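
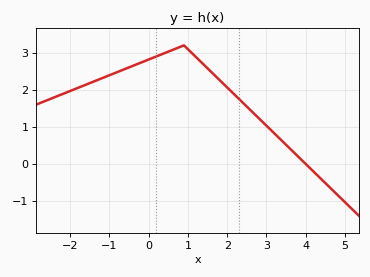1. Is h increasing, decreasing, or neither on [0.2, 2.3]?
neither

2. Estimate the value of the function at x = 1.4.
2.7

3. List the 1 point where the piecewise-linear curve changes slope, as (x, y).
(0.9, 3.2)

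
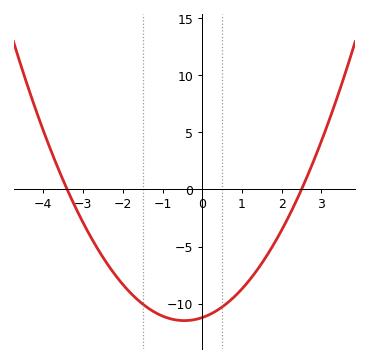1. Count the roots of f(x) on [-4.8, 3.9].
2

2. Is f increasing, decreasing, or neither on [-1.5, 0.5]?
neither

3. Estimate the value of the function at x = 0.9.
-9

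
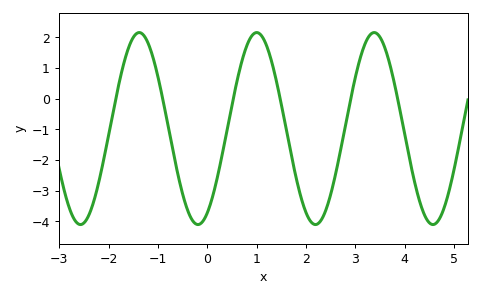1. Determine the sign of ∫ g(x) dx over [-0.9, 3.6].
negative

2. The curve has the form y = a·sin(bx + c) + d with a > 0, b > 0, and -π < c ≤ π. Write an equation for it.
y = 3.13sin(2.6x - 1.1) - 0.97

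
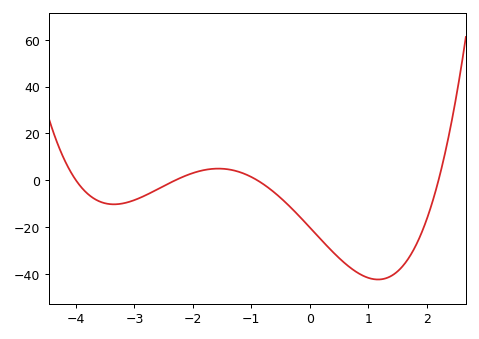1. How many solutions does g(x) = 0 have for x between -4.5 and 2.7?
4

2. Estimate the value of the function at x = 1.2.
-42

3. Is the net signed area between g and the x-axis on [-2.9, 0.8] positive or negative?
negative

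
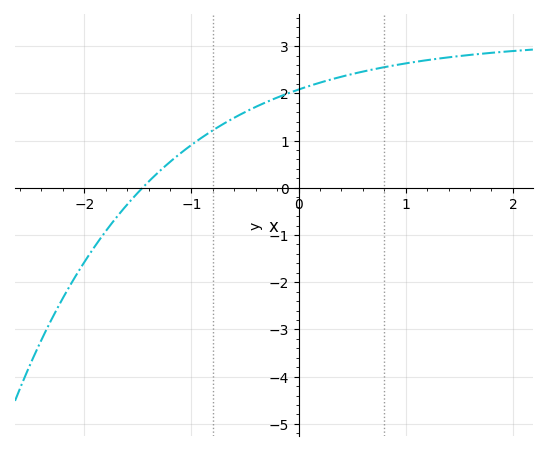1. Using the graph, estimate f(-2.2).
-2.3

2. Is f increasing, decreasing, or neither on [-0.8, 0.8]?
increasing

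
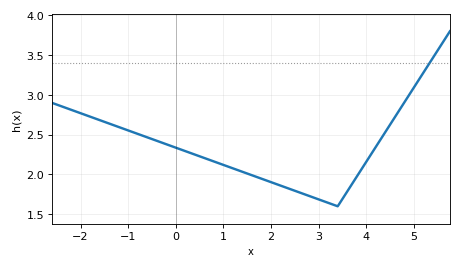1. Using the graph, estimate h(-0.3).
2.4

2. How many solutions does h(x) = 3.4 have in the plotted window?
1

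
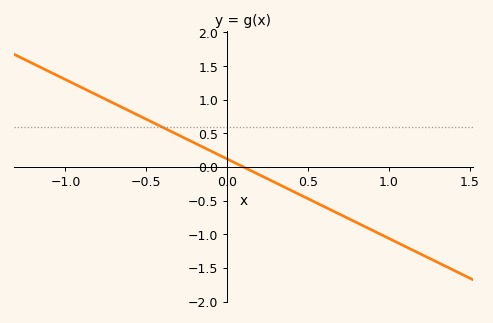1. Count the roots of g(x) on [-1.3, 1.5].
1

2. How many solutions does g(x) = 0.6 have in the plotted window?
1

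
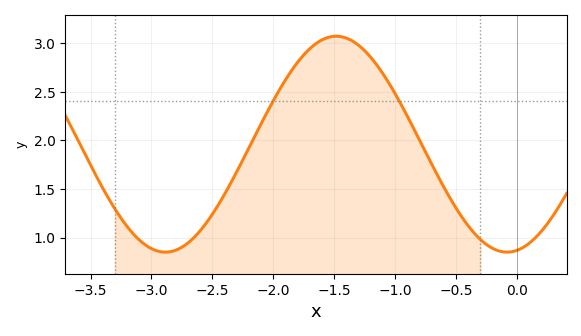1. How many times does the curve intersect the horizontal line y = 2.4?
2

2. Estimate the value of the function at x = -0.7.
1.75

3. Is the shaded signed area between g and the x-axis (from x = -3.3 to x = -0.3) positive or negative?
positive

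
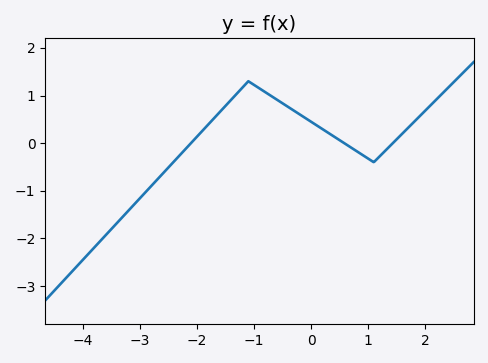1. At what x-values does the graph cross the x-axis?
-2.2, 0.6, 1.4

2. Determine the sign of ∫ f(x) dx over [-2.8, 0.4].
positive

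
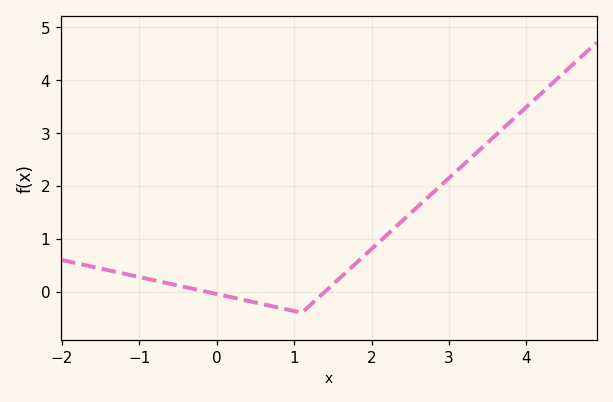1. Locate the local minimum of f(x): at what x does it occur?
1.1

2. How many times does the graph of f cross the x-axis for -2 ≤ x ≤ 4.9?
2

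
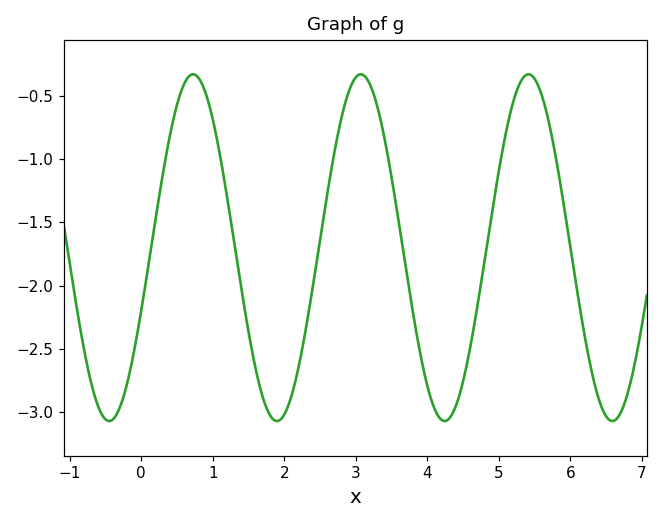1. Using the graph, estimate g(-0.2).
-2.8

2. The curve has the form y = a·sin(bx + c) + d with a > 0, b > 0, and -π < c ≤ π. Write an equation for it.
y = 1.37sin(2.7x - 0.37) - 1.7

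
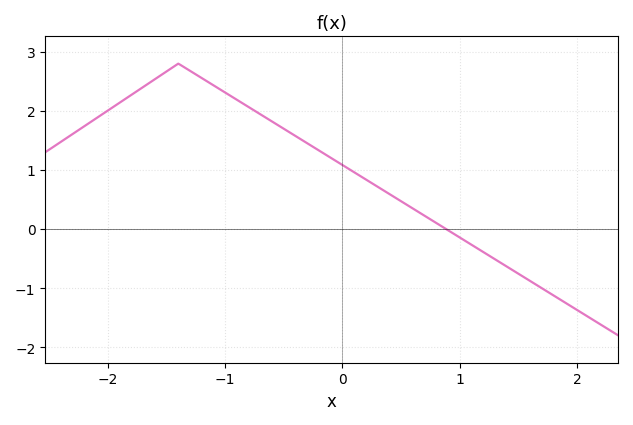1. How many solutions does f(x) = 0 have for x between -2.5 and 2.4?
1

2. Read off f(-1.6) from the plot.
2.54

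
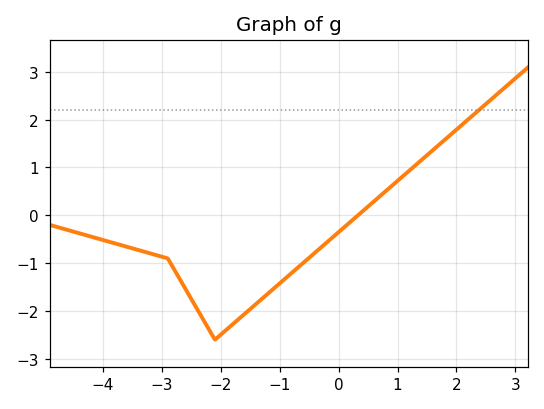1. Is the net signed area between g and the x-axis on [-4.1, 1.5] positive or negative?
negative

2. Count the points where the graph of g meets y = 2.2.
1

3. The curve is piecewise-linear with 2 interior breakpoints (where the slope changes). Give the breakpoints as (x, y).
(-2.9, -0.9); (-2.1, -2.6)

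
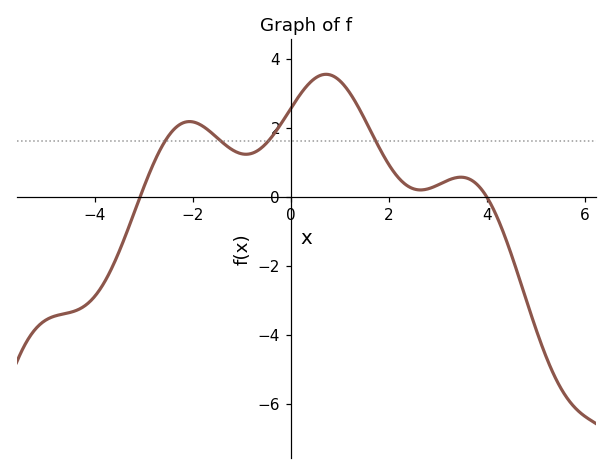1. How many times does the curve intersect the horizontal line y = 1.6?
4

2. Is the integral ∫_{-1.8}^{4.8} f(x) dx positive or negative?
positive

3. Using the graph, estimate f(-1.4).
1.58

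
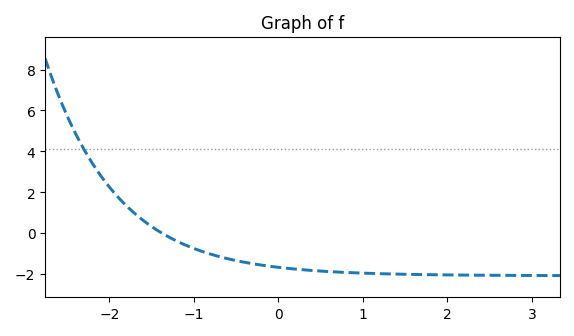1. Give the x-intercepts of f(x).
-1.38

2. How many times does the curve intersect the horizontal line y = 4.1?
1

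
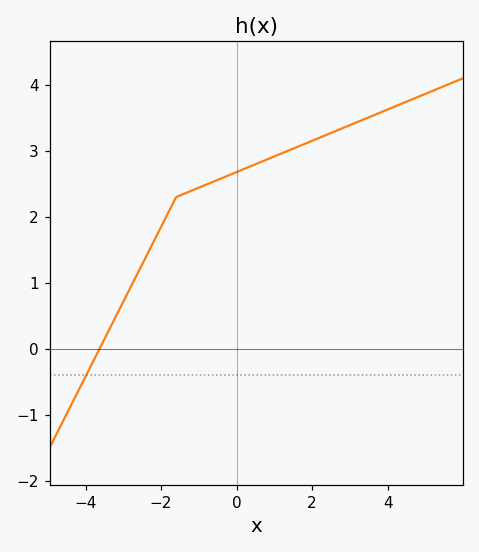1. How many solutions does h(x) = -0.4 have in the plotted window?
1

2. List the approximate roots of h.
-3.63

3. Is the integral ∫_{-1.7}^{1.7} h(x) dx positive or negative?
positive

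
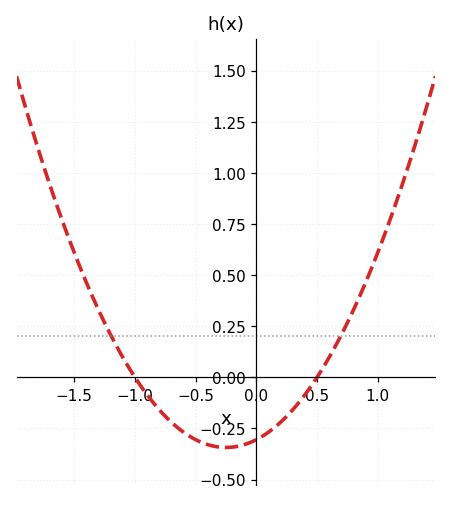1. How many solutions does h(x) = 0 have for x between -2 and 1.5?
2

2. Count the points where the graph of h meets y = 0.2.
2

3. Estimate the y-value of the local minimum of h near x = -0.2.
-0.343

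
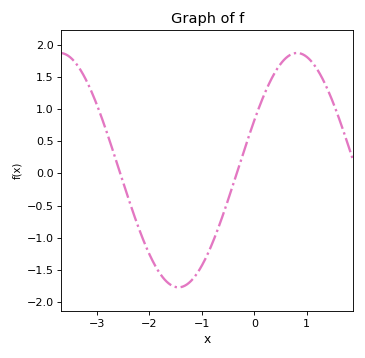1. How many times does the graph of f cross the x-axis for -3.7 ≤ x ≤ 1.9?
2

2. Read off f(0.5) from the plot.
1.7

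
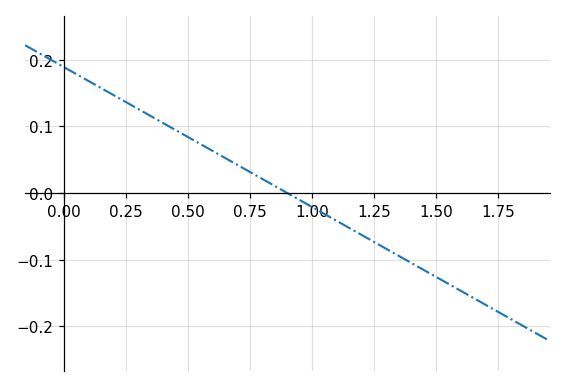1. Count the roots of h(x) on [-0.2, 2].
1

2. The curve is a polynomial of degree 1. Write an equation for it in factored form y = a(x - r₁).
y = -0.21(x - 0.9)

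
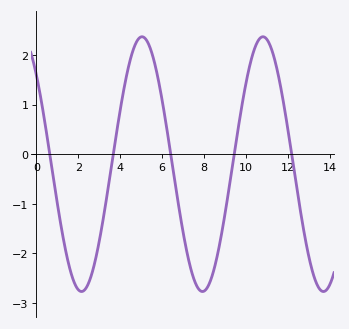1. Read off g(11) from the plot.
2.31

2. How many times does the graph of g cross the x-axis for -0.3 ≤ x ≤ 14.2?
5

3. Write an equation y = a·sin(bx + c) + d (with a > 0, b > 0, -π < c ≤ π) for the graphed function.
y = 2.57sin(1.09x + 2.36) - 0.2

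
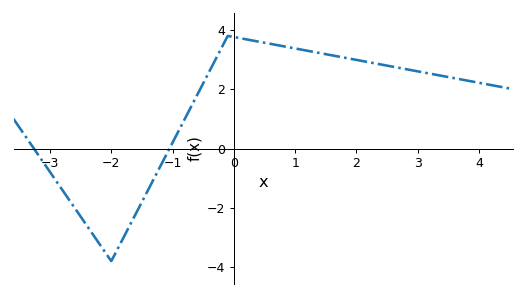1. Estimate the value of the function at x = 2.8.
2.6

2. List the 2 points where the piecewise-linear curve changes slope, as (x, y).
(-2, -3.8); (-0.1, 3.8)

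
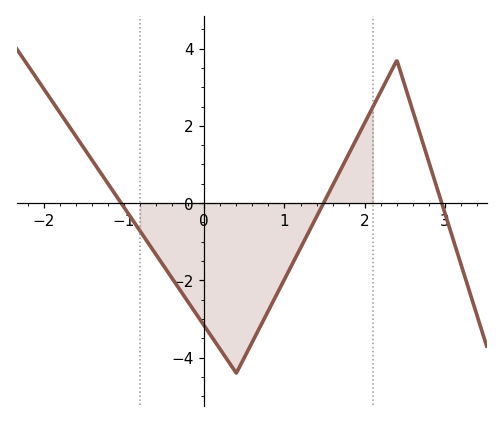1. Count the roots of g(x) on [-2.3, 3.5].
3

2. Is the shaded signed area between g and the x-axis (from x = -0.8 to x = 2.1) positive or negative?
negative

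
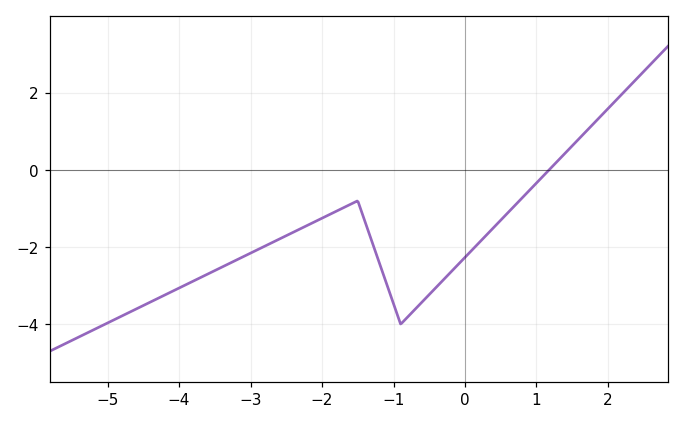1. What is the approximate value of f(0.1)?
-2.07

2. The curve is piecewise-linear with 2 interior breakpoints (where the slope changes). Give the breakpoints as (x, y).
(-1.5, -0.8); (-0.9, -4)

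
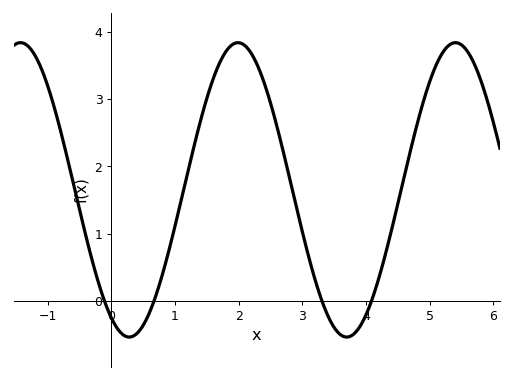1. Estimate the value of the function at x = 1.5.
3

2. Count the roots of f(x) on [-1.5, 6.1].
4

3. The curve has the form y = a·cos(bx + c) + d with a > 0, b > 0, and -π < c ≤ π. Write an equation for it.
y = 2.19cos(1.8x + 2.6) + 1.65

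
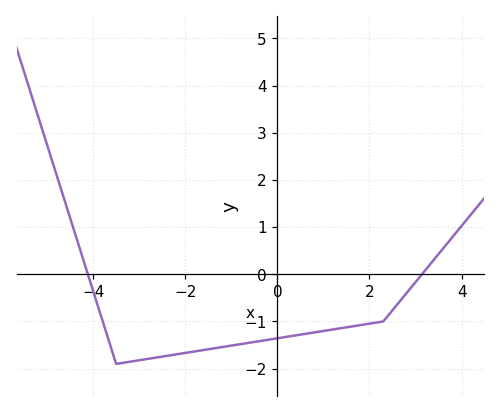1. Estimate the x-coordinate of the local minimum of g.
-3.5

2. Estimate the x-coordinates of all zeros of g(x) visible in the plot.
-4.11, 3.14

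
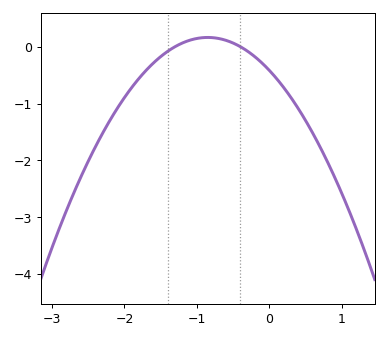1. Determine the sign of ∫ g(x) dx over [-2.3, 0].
negative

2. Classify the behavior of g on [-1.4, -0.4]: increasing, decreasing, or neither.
neither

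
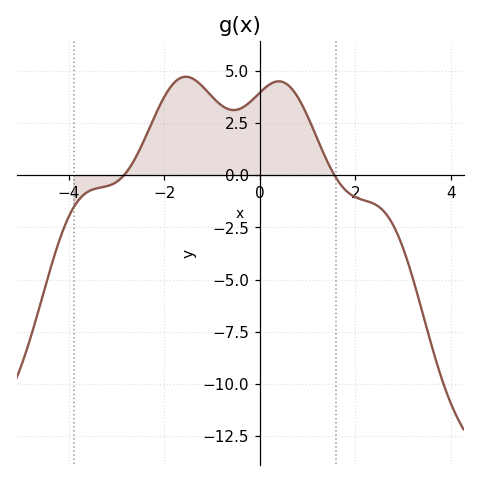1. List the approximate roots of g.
-2.8, 1.6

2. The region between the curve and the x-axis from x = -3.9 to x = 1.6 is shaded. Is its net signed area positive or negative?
positive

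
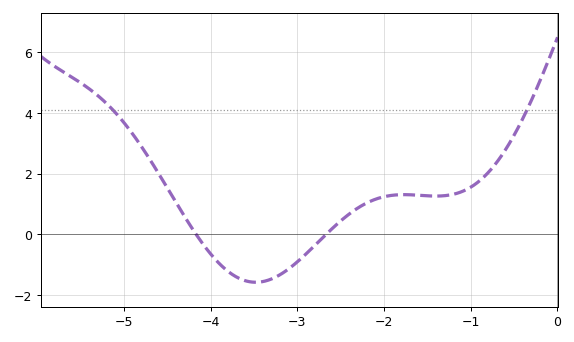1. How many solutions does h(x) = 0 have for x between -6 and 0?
2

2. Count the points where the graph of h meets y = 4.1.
2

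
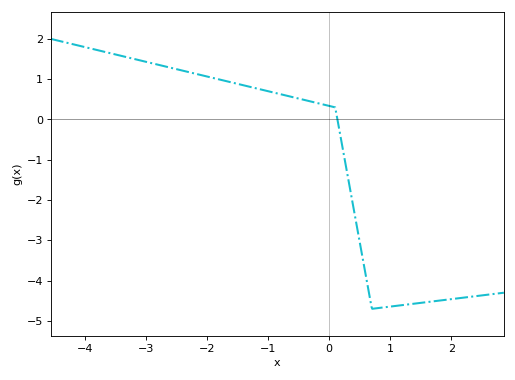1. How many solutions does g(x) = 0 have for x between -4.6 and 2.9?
1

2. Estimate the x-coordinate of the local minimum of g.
0.703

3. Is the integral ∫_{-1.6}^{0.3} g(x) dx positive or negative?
positive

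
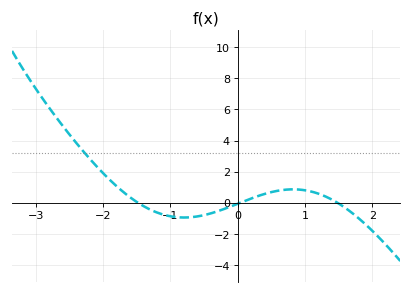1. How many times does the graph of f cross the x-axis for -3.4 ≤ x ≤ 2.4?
3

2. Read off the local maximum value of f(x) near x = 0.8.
0.8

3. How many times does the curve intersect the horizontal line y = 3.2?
1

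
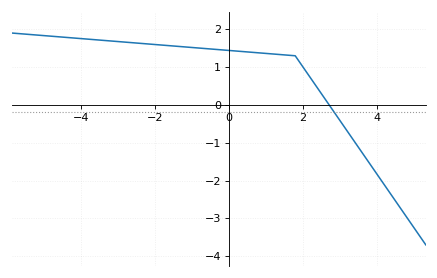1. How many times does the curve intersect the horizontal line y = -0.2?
1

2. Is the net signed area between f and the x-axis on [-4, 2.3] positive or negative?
positive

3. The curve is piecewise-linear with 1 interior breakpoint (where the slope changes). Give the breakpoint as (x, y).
(1.8, 1.3)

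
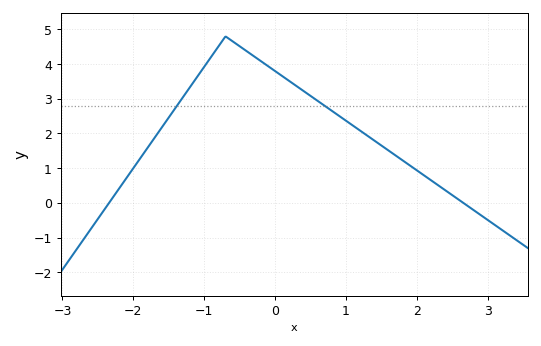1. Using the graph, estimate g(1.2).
2.08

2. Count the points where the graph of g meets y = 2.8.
2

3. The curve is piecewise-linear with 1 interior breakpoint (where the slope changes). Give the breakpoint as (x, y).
(-0.7, 4.8)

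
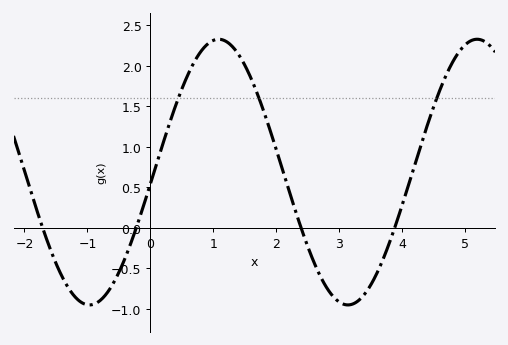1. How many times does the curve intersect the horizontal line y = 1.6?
3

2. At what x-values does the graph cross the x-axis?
-1.71, -0.224, 2.4, 3.88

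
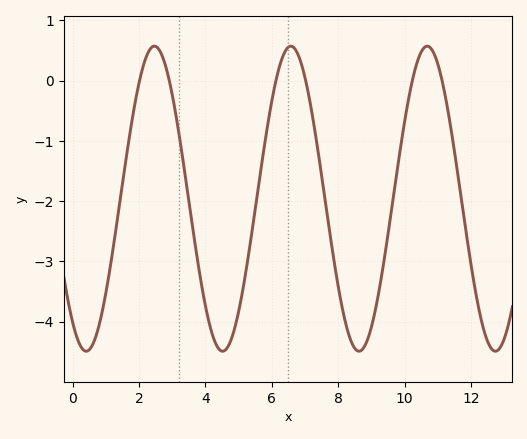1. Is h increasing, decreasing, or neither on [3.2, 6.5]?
neither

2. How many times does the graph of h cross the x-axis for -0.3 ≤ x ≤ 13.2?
6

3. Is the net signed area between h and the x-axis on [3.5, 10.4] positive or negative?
negative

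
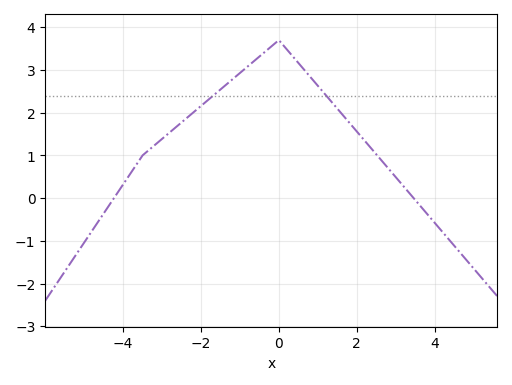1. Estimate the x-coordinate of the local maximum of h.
-0.002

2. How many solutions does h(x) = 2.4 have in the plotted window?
2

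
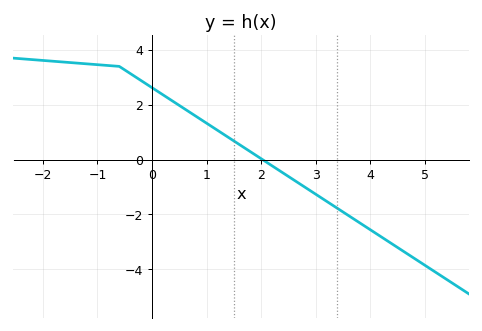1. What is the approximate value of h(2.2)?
-0.2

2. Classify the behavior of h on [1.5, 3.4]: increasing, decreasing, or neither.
decreasing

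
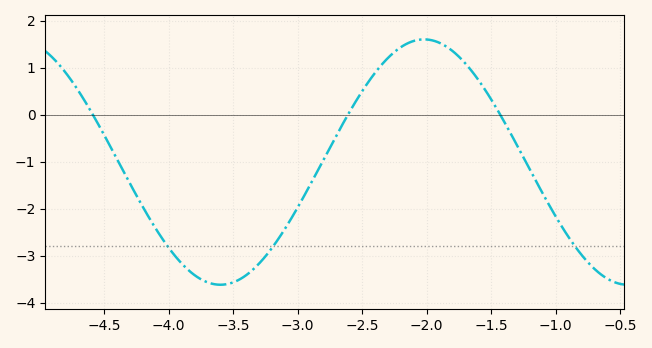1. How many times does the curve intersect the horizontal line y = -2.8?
3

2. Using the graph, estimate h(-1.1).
-1.68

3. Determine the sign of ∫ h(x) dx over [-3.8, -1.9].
negative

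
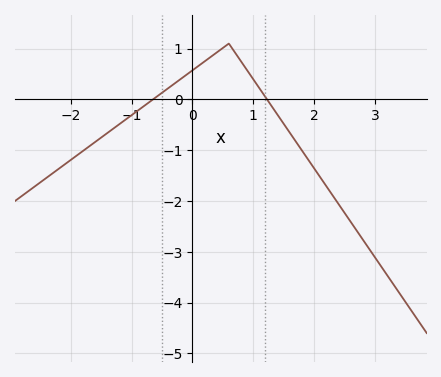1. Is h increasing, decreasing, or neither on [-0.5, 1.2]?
neither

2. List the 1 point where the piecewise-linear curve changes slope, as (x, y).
(0.6, 1.1)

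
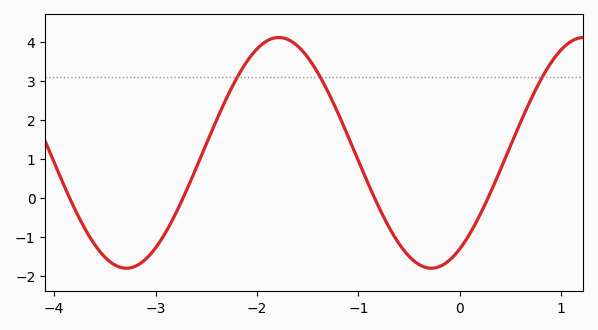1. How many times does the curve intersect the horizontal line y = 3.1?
3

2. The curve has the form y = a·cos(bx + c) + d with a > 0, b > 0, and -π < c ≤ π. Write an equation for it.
y = 2.96cos(2.09x - 2.55) + 1.15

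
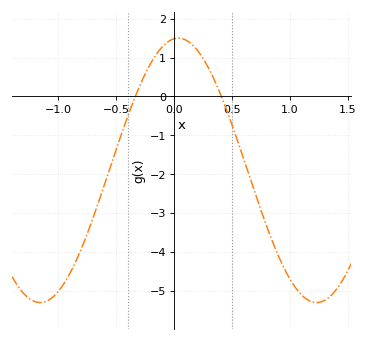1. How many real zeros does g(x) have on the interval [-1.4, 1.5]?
2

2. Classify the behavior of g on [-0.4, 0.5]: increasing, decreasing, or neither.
neither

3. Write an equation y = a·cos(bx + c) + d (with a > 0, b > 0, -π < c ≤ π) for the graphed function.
y = 3.4cos(2.63x - 0.1) - 1.9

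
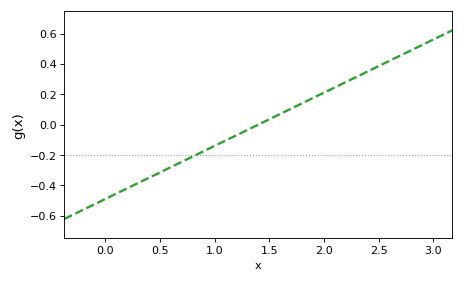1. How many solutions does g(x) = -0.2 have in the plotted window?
1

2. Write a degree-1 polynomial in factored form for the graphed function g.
y = 0.35(x - 1.4)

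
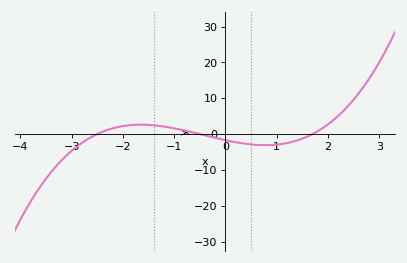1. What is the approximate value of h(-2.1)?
1.95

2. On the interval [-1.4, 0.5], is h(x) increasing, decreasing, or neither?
decreasing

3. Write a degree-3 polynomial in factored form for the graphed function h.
y = 0.8(x + 2.5)(x + 0.5)(x - 1.7)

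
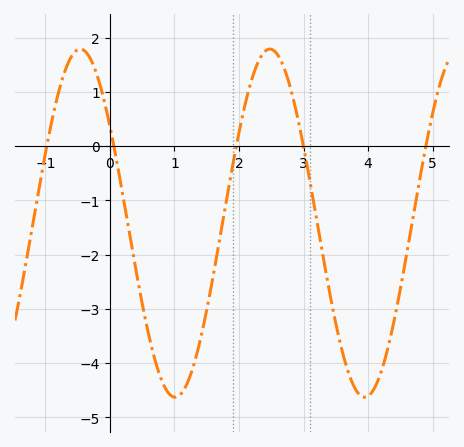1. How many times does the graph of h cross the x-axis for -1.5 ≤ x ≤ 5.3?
5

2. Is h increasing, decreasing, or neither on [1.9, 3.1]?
neither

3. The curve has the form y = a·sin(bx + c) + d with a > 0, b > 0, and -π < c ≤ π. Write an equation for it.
y = 3.21sin(2.1x + 2.6) - 1.42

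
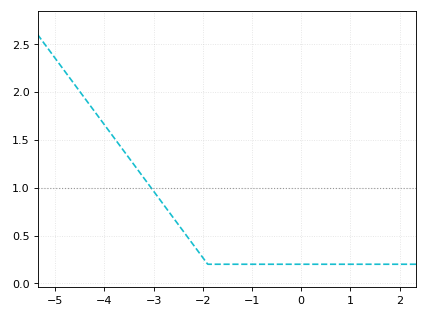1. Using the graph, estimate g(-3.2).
1.1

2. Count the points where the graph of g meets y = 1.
1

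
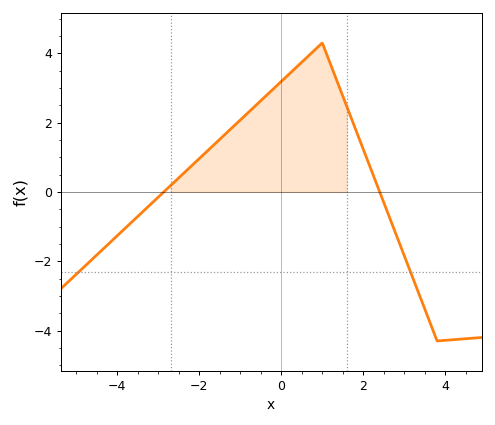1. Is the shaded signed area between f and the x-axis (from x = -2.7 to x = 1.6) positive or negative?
positive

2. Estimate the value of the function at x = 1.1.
4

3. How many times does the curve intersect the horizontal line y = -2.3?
2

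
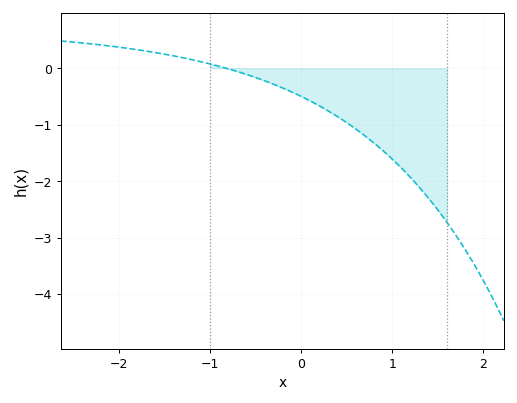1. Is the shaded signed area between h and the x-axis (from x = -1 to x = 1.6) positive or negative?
negative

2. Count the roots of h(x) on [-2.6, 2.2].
1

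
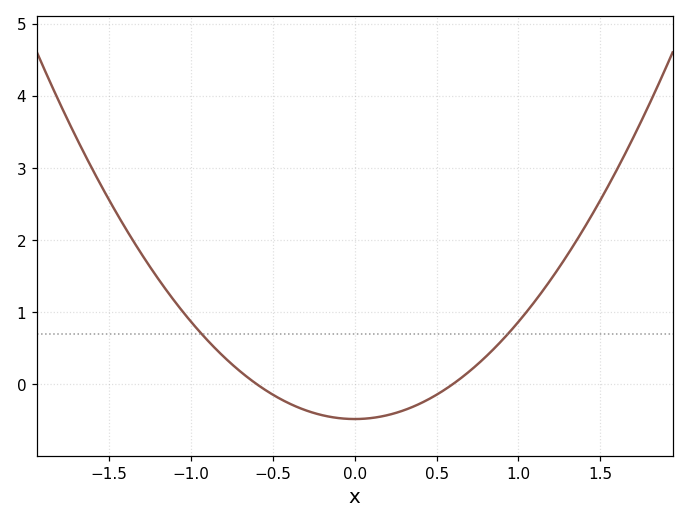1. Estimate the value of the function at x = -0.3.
-0.4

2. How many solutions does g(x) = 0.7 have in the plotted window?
2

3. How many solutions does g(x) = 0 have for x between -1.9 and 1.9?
2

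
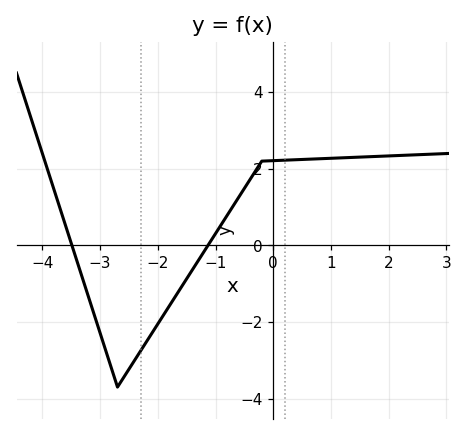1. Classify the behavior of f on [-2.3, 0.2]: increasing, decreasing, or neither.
increasing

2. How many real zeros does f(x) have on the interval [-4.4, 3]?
2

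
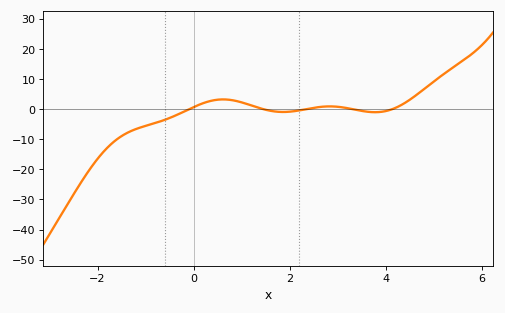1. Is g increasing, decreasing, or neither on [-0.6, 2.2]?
neither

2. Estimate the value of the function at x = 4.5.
3.1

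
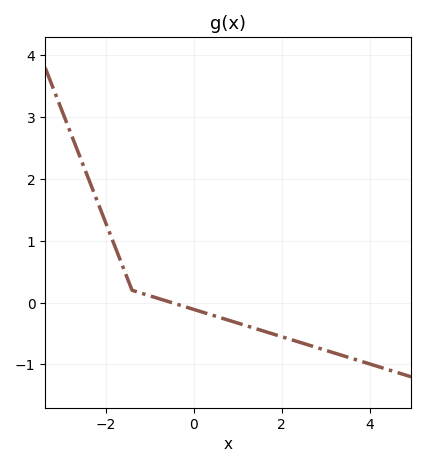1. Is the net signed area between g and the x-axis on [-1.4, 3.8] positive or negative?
negative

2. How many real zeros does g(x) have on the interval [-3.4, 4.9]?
1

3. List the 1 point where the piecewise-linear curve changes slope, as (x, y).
(-1.4, 0.2)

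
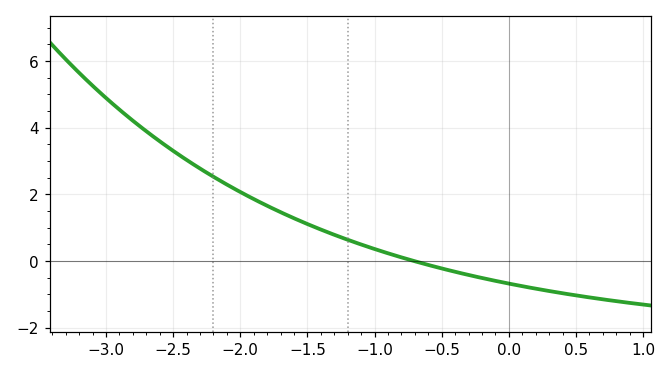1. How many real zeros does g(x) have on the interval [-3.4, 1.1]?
1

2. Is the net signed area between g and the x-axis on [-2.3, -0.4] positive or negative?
positive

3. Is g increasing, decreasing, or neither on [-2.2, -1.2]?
decreasing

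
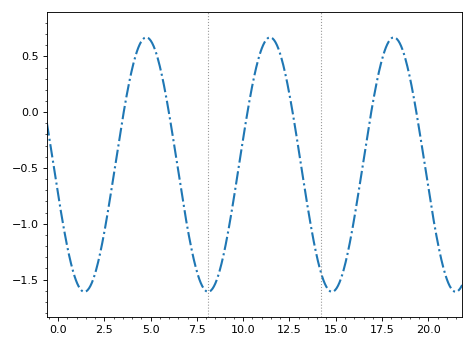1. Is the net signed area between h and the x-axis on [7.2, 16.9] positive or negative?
negative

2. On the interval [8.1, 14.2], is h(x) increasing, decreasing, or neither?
neither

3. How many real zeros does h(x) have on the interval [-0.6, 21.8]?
6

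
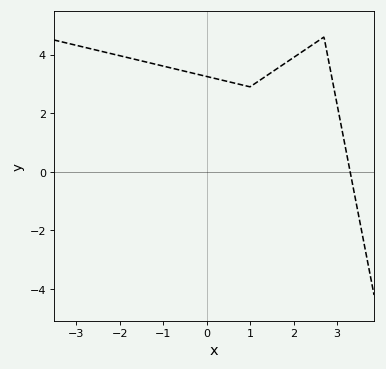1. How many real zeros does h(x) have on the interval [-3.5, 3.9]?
1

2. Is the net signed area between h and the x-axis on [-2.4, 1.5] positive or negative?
positive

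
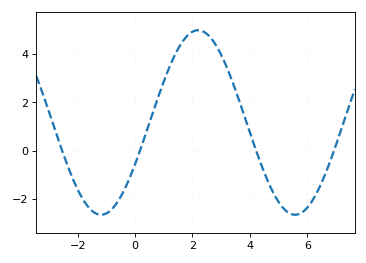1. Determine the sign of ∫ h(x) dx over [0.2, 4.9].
positive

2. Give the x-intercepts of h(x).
-2.54, 0.171, 4.22, 6.93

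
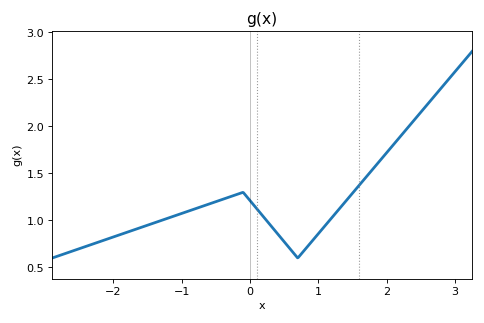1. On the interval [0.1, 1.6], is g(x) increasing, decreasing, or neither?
neither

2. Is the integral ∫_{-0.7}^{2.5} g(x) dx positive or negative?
positive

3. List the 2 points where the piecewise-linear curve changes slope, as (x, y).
(-0.1, 1.3); (0.7, 0.6)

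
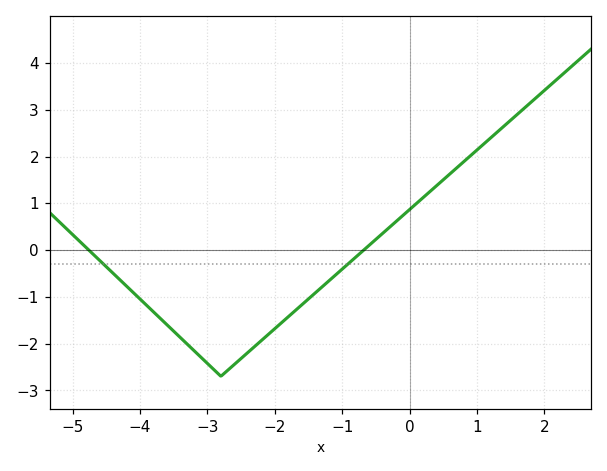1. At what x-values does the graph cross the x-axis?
-4.8, -0.6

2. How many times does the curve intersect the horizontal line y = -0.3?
2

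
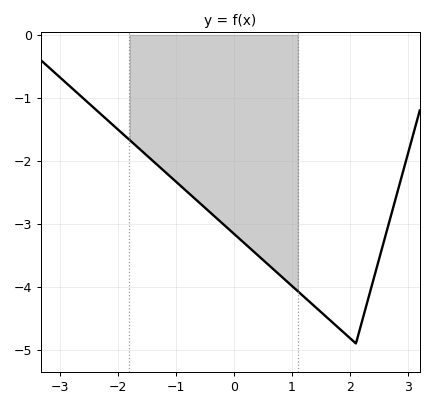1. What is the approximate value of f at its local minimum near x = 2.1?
-4.9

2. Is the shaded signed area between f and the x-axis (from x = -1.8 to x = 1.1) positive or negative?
negative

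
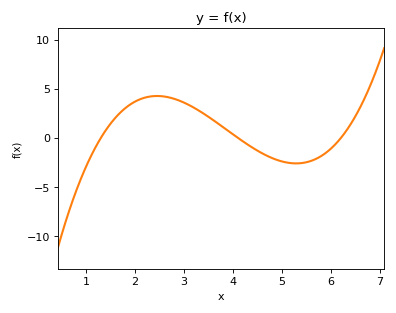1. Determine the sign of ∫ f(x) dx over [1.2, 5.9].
positive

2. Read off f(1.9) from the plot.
3.5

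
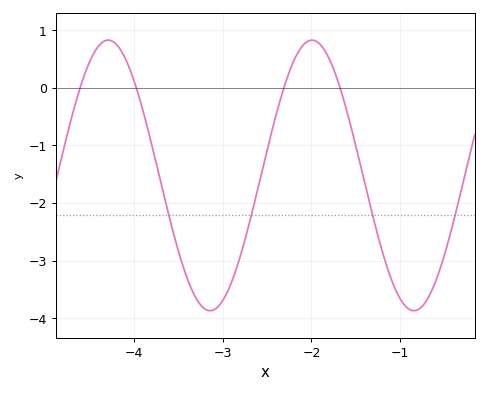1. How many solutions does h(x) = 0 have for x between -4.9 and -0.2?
4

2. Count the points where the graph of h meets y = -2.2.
4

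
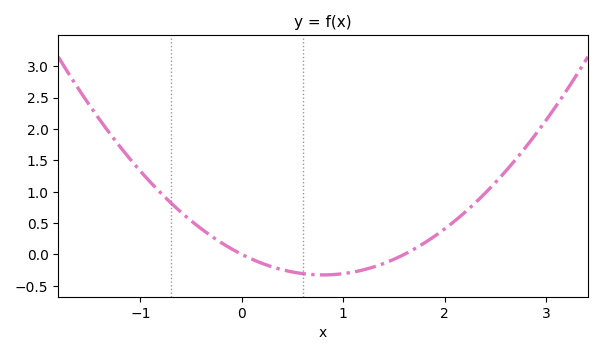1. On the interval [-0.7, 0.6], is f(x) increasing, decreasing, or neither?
decreasing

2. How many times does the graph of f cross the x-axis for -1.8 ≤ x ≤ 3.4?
2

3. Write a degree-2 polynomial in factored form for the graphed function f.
y = 0.51(x - 0)(x - 1.6)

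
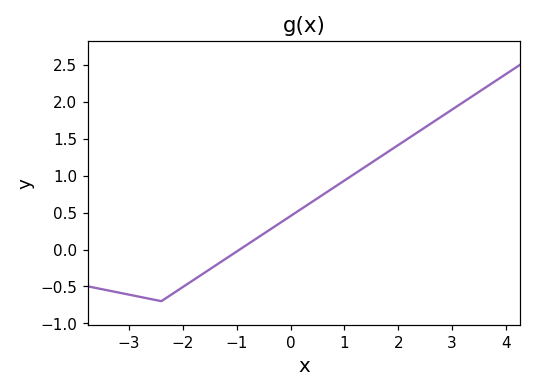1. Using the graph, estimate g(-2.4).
-0.7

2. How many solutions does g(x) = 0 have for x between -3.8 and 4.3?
1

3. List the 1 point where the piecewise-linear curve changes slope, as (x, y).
(-2.4, -0.7)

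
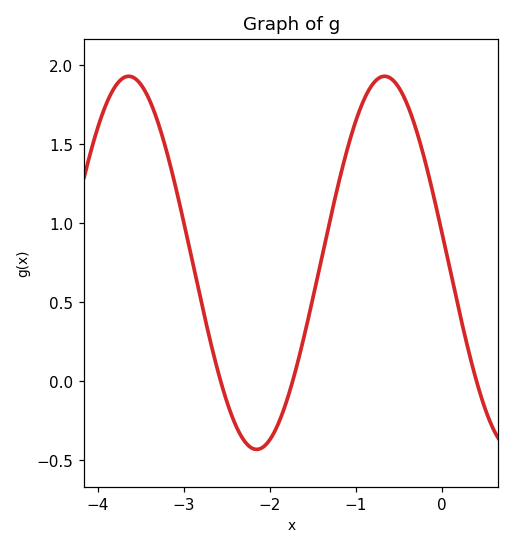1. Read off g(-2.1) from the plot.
-0.4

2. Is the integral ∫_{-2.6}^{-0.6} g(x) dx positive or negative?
positive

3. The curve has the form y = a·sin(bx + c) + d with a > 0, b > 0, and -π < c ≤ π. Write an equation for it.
y = 1.18sin(2.1x + 3) + 0.75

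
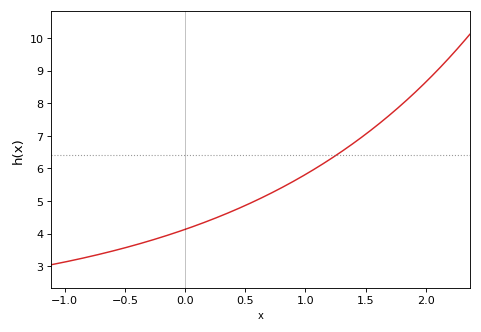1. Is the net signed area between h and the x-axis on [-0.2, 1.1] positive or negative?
positive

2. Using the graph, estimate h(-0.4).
3.7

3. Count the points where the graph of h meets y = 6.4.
1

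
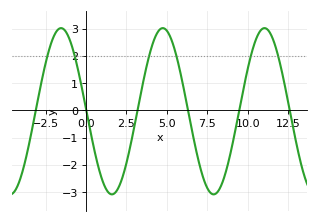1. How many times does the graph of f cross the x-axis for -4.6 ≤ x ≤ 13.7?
6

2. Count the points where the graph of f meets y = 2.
6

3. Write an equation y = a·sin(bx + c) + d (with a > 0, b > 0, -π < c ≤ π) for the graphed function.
y = 3.05sin(1x + 3.1) - 0.03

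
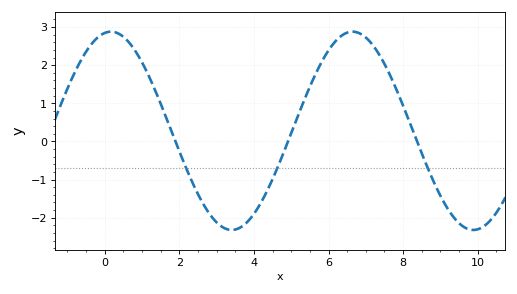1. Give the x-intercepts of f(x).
1.8, 5, 8.4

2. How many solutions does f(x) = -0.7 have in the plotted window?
3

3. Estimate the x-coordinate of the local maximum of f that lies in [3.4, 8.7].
6.6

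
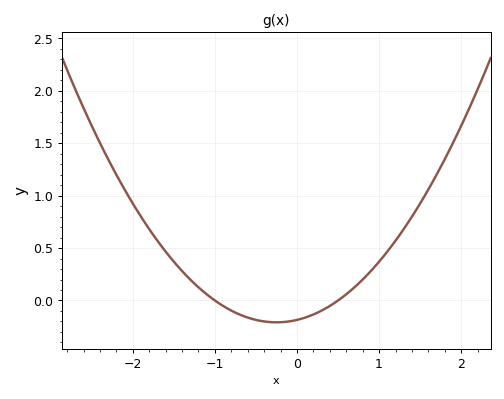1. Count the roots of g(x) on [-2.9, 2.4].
2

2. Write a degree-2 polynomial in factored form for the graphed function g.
y = 0.37(x + 1)(x - 0.5)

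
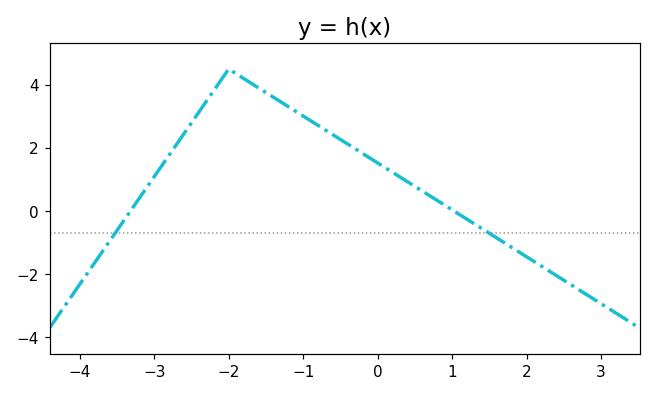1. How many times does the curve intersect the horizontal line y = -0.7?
2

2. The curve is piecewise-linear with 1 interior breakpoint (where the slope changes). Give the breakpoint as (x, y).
(-2, 4.5)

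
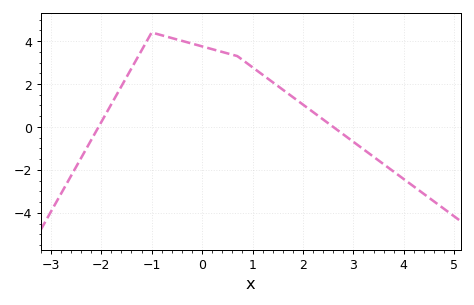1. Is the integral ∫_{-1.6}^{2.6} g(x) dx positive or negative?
positive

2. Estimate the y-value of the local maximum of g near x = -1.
4.4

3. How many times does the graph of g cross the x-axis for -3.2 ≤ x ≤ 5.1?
2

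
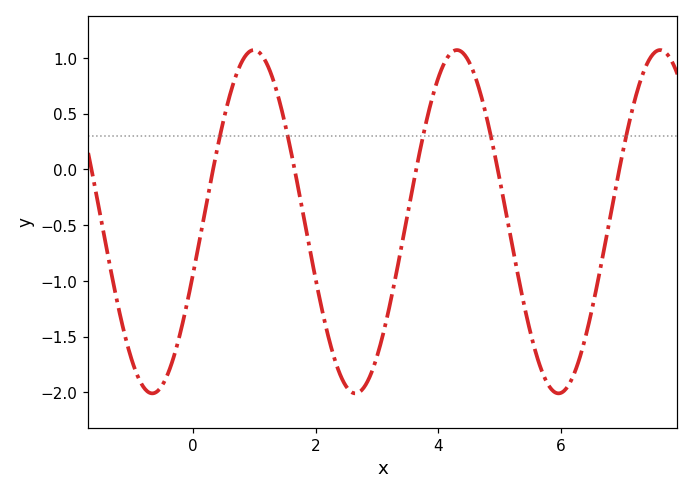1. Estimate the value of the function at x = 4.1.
0.958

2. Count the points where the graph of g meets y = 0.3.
5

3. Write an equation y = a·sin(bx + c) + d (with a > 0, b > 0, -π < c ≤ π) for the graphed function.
y = 1.54sin(1.9x - 0.32) - 0.47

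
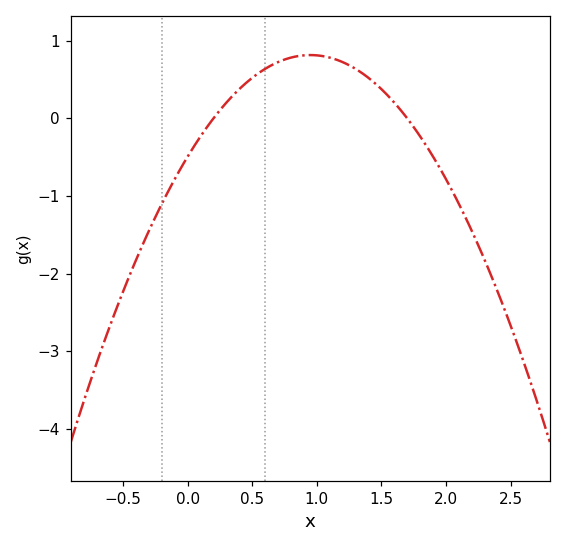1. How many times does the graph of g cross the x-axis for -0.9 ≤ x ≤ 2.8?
2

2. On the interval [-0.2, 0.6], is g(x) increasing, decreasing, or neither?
increasing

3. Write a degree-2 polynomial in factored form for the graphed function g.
y = -1.45(x - 0.2)(x - 1.7)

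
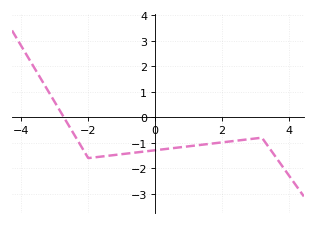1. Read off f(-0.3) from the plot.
-1.34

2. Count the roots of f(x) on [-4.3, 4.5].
1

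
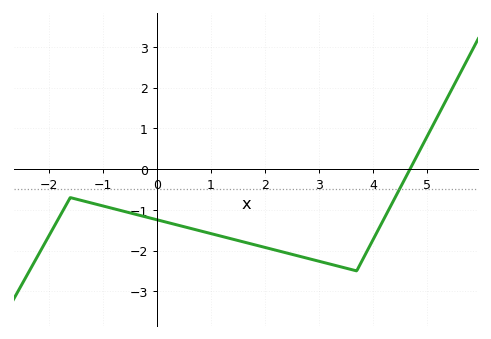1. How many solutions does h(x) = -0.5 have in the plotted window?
1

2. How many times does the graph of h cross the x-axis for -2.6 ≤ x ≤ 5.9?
1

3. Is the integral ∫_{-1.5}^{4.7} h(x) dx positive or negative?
negative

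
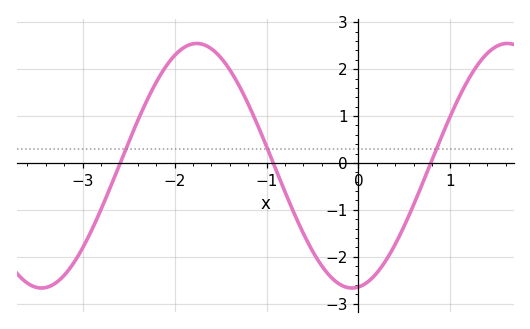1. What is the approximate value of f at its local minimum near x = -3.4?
-2.67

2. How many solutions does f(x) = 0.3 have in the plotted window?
3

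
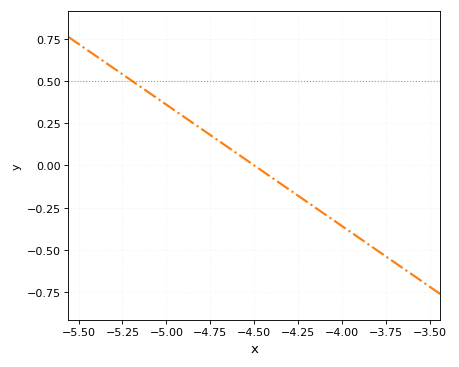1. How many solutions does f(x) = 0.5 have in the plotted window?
1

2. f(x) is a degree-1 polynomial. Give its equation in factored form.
y = -0.72(x + 4.5)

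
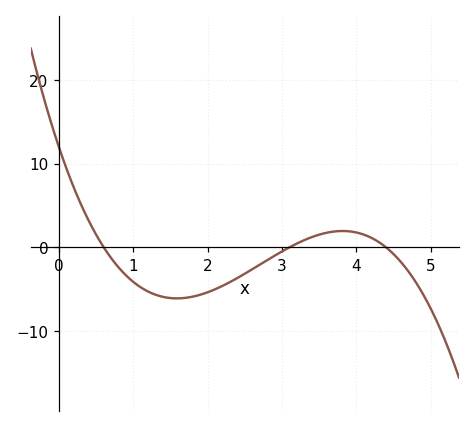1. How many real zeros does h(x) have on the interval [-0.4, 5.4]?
3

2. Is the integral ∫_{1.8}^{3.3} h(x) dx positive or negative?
negative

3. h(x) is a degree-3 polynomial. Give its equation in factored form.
y = -1.45(x - 0.6)(x - 3.1)(x - 4.4)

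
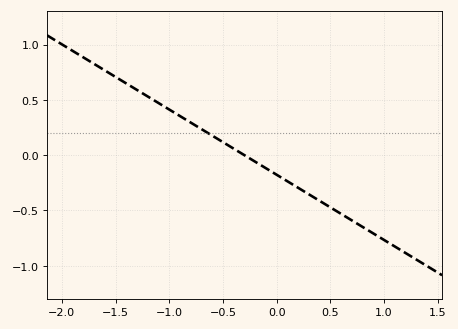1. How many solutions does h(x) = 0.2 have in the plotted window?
1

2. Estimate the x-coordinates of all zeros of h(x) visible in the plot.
-0.3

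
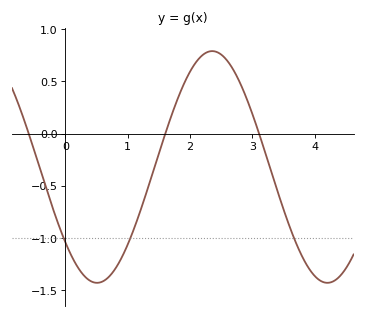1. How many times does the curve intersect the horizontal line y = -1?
3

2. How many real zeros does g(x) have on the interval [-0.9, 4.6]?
3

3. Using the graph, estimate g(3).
0.185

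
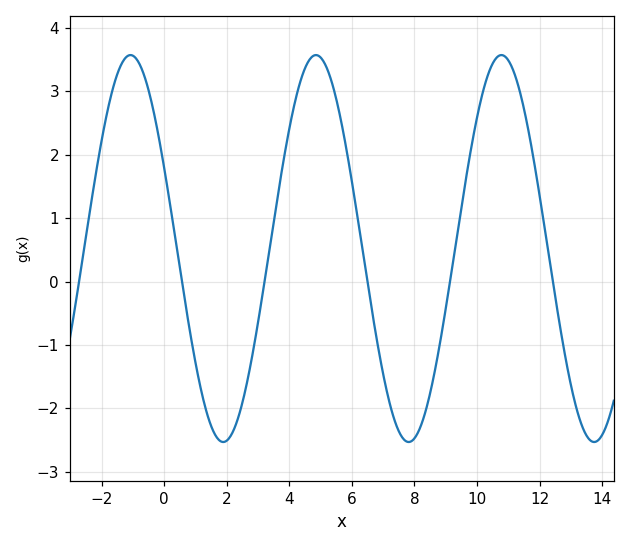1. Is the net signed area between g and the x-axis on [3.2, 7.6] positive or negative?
positive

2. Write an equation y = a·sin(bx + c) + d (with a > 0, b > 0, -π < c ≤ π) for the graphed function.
y = 3.05sin(1.1x + 2.7) + 0.52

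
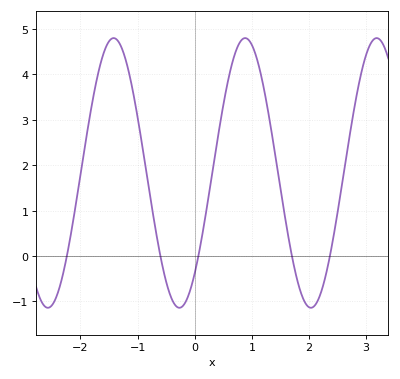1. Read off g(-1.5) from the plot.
4.73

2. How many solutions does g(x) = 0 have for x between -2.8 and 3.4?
5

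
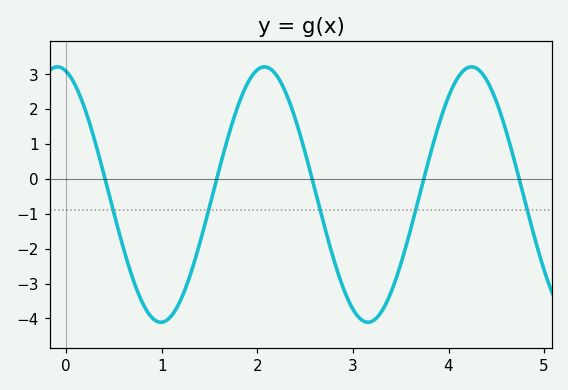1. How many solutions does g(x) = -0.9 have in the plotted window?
5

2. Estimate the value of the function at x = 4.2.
3.2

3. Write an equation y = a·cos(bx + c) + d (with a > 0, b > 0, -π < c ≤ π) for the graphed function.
y = 3.66cos(2.9x + 0.27) - 0.45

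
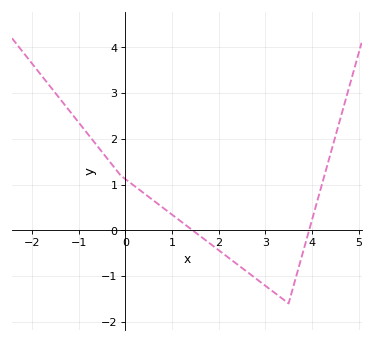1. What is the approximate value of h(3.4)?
-1.52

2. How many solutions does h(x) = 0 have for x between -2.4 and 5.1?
2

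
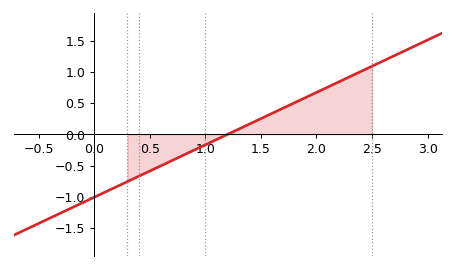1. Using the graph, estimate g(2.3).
0.924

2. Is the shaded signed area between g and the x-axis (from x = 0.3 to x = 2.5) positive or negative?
positive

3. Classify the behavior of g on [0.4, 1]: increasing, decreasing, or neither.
increasing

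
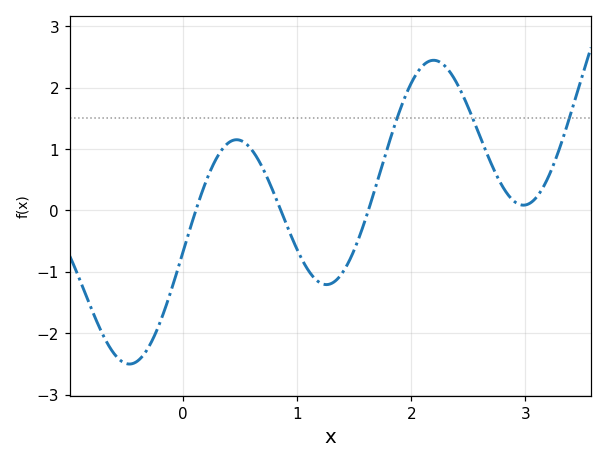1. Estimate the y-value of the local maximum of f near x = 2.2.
2.4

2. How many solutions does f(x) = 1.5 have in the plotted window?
3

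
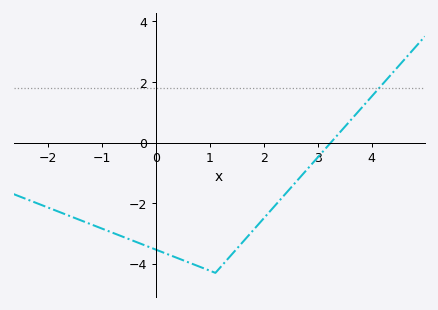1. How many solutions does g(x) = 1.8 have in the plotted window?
1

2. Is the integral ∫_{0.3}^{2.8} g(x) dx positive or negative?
negative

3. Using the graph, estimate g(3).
-0.4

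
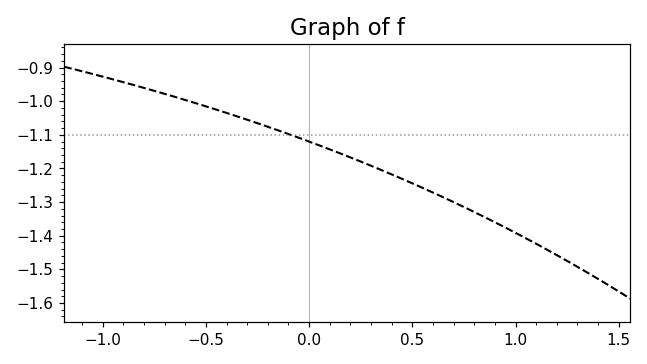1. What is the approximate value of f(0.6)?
-1.27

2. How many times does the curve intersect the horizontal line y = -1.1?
1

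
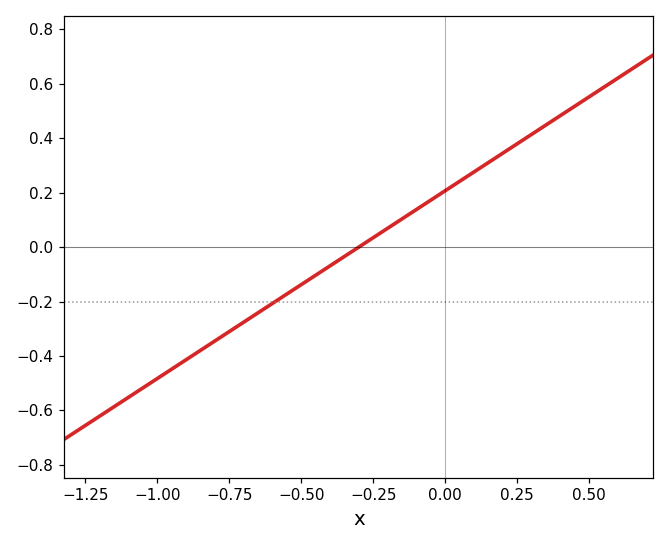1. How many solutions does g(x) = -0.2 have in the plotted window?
1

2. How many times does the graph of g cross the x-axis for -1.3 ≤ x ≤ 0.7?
1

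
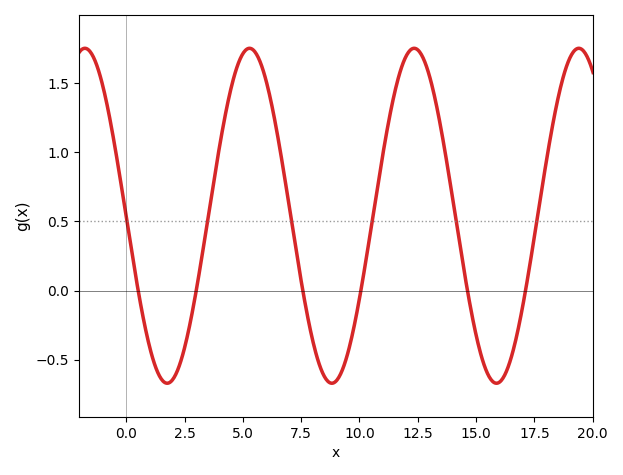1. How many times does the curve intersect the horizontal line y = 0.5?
6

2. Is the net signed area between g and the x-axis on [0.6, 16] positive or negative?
positive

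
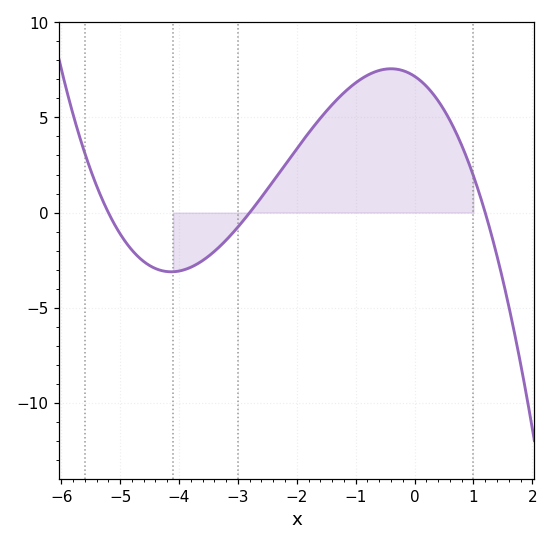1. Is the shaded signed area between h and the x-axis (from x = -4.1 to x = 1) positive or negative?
positive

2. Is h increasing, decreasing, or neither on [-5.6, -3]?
neither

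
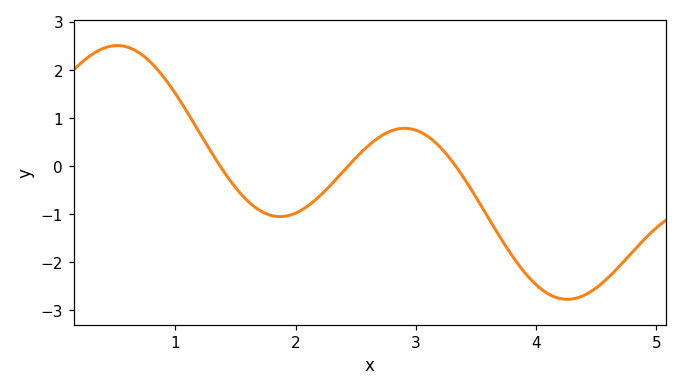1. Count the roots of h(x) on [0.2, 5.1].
3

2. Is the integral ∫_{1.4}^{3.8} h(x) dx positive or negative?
negative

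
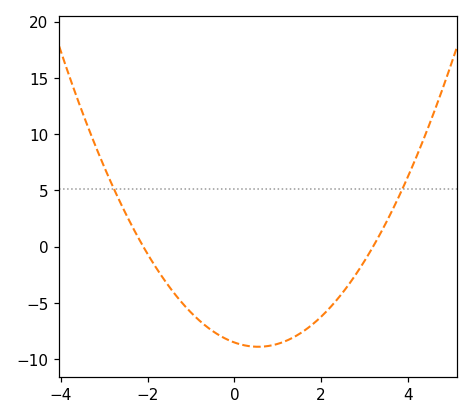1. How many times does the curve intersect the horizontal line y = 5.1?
2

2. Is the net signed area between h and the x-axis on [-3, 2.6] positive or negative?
negative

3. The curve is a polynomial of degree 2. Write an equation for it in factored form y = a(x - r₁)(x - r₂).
y = 1.27(x + 2.1)(x - 3.2)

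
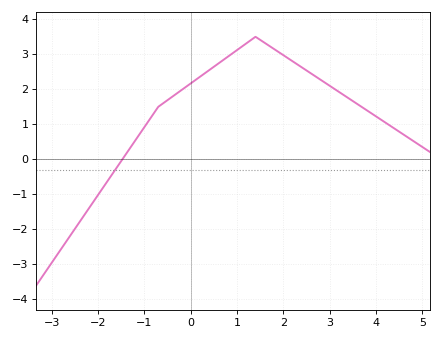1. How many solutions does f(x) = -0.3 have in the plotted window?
1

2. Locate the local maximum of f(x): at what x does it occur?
1.4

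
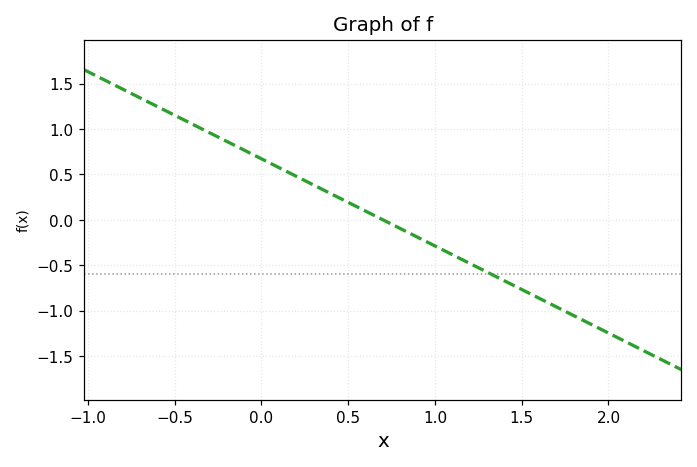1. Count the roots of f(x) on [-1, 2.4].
1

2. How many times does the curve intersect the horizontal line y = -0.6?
1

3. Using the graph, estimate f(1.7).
-0.95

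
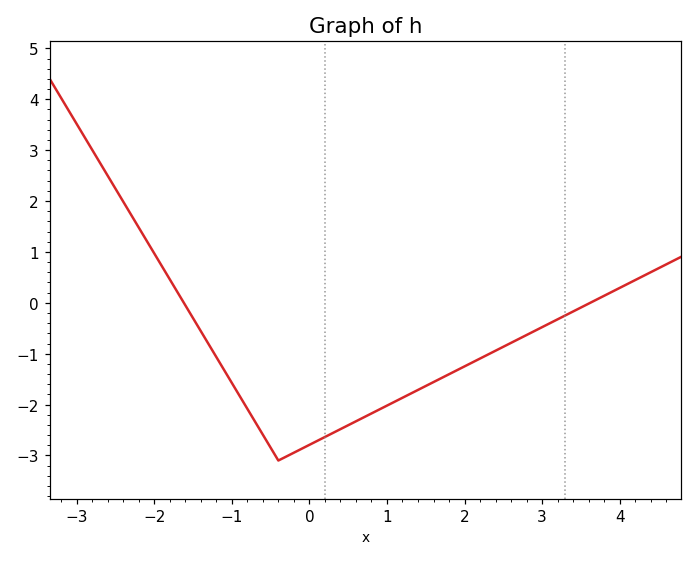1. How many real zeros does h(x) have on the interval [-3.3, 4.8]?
2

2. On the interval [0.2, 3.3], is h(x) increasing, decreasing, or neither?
increasing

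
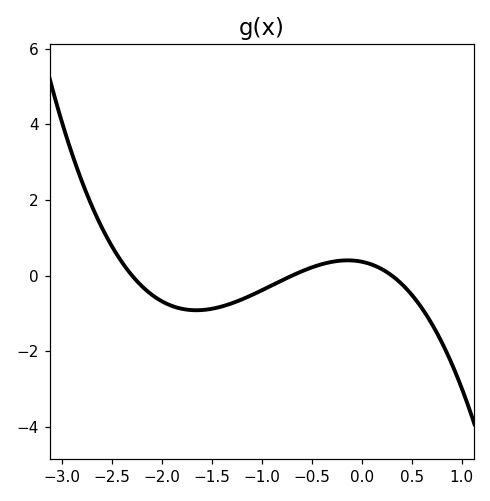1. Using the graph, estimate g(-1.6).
-1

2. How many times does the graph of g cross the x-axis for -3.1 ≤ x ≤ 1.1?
3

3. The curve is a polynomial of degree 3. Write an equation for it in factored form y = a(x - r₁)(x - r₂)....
y = -0.76(x + 2.3)(x + 0.7)(x - 0.3)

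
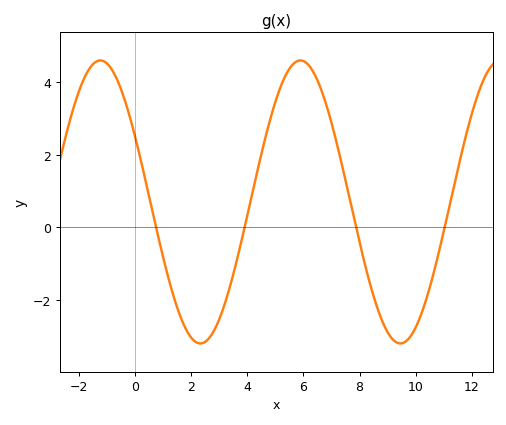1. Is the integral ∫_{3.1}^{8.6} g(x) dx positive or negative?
positive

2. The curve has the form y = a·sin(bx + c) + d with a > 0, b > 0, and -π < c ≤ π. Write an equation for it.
y = 3.89sin(0.88x + 2.67) + 0.7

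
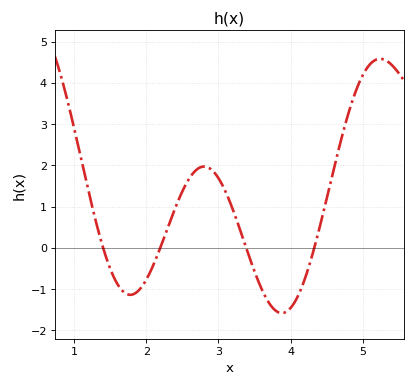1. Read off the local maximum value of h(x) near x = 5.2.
4.6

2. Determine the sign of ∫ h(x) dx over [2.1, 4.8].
positive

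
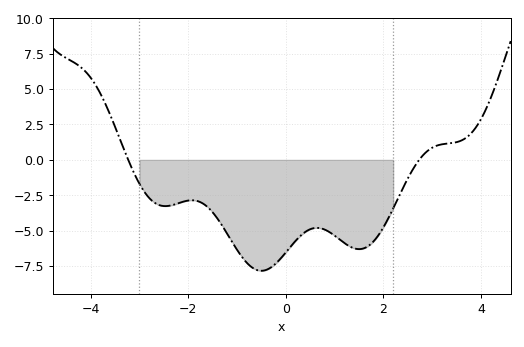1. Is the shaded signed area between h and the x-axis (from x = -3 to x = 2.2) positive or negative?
negative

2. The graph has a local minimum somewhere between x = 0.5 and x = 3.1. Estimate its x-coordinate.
1.6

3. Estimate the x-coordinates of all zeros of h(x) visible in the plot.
-3.2, 2.8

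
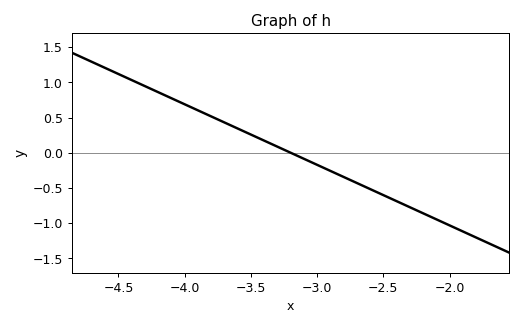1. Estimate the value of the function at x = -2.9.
-0.258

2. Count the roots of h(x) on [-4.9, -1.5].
1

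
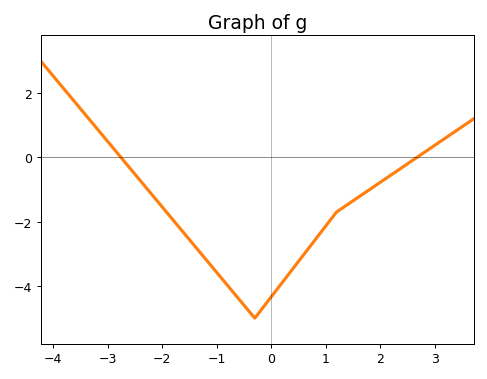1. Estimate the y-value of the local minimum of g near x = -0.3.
-5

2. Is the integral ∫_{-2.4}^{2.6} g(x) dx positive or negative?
negative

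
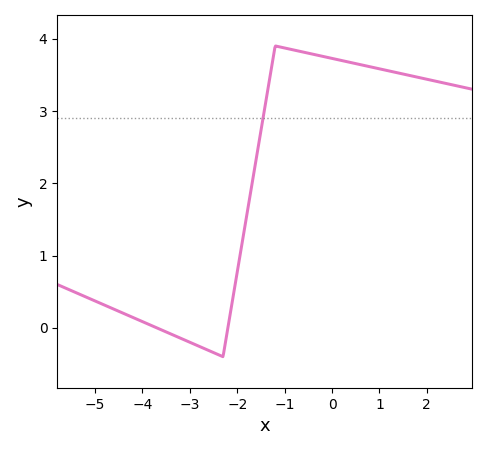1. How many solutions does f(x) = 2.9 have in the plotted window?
1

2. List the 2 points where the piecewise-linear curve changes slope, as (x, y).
(-2.3, -0.4); (-1.2, 3.9)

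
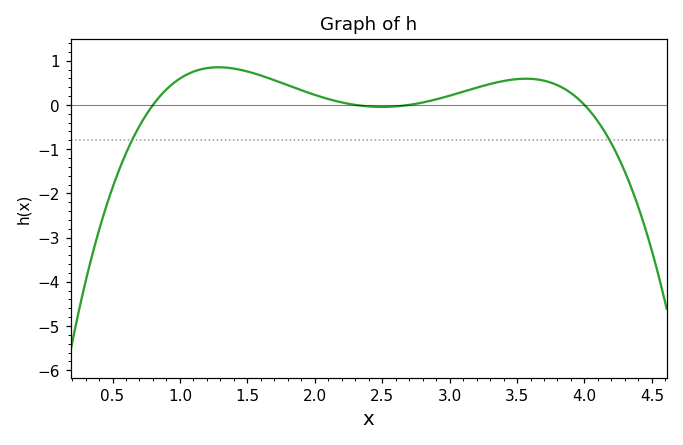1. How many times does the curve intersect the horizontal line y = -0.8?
2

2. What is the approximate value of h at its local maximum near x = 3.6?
0.592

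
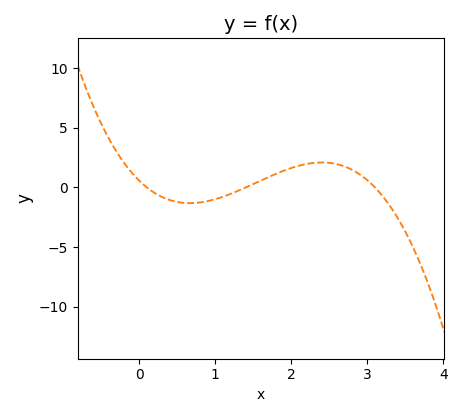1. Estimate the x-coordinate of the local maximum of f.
2.4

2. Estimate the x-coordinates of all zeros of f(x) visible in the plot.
0.1, 1.4, 3.1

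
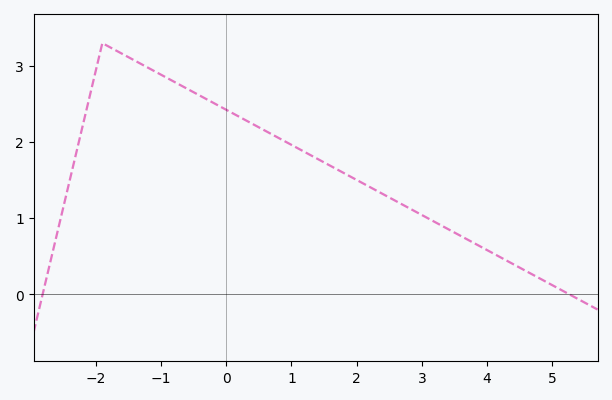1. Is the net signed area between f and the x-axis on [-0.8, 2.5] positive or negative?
positive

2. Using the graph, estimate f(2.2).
1.4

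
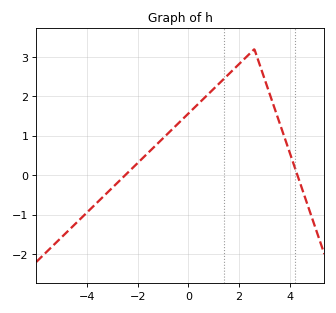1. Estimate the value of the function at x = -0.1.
1.5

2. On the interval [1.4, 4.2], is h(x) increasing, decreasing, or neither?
neither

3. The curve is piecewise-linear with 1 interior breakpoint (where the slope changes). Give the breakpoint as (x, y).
(2.6, 3.2)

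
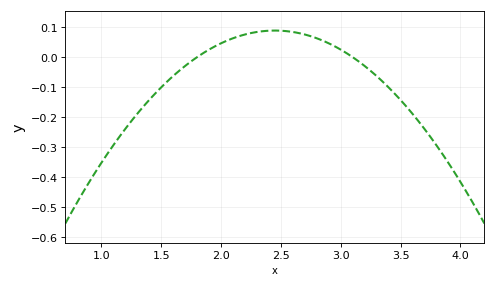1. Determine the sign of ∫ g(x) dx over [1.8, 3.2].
positive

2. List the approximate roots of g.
1.8, 3.1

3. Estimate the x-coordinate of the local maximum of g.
2.45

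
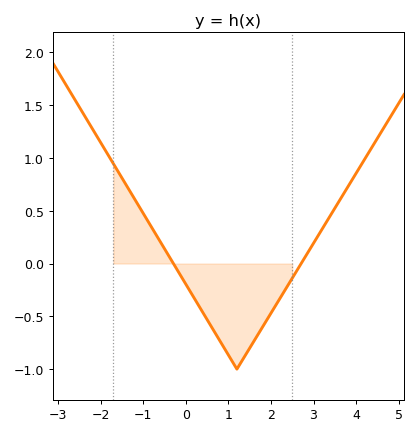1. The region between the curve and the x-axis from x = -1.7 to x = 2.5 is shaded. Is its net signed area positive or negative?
negative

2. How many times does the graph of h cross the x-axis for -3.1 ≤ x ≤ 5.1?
2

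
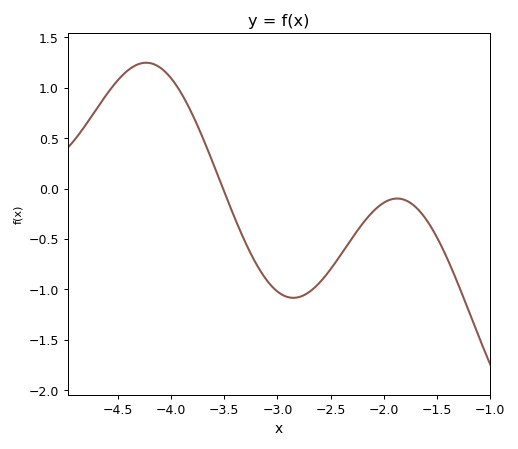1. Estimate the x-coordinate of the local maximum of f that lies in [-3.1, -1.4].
-1.9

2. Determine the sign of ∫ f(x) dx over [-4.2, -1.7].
negative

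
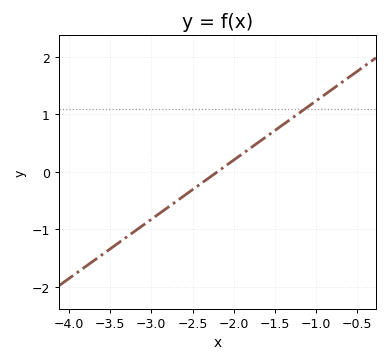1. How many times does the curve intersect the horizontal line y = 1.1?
1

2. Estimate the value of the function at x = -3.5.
-1.3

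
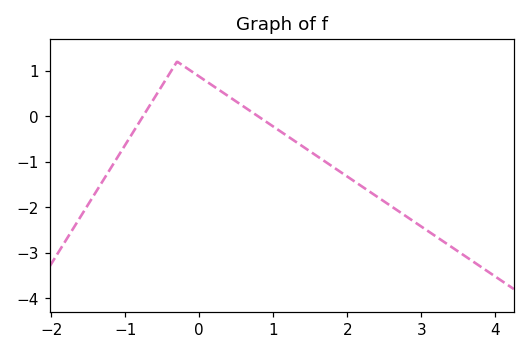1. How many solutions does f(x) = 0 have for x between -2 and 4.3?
2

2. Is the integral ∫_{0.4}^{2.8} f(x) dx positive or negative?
negative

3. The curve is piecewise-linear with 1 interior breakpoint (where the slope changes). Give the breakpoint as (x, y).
(-0.3, 1.2)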